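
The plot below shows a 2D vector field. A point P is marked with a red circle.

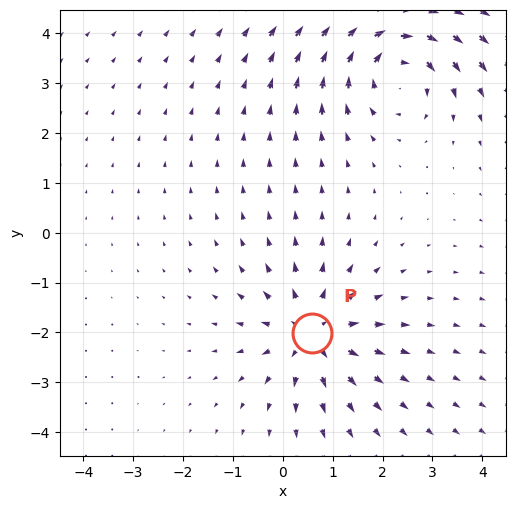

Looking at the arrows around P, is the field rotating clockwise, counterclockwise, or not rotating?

not rotating

Near P at (0.6, -2.0) the arrows show no circulation. The curl there is ≈0.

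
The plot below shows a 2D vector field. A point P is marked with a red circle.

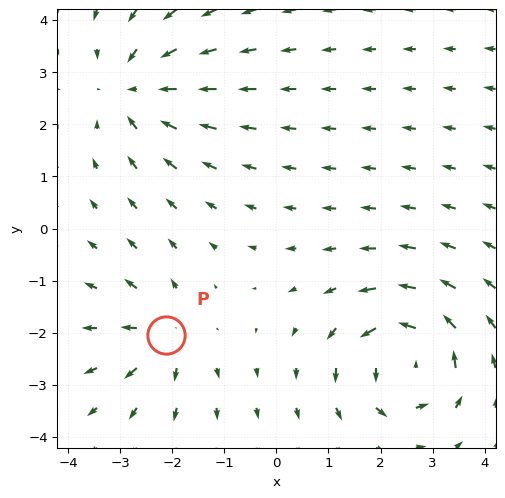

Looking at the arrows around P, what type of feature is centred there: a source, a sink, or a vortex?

At P (-2.1, -2.0) the arrows spread outward. Divergence about +4, curl ≈0 — positive divergence with near-zero curl is a source.

source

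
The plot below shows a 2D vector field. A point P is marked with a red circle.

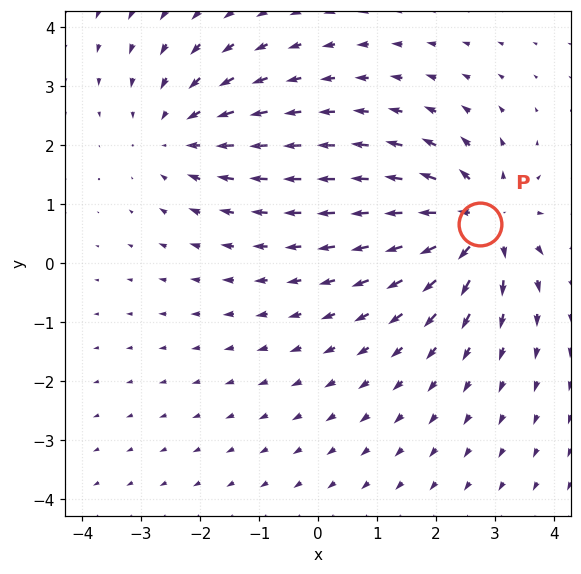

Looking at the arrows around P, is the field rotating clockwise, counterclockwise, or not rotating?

not rotating

Near P at (2.7, 0.7) the arrows show no circulation. The curl there is ≈0.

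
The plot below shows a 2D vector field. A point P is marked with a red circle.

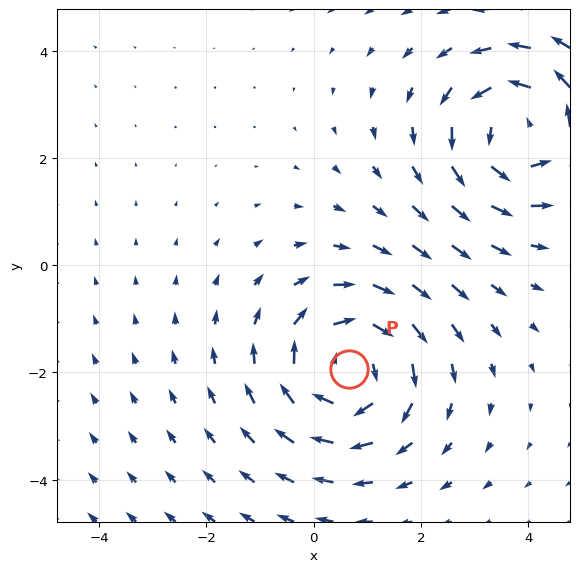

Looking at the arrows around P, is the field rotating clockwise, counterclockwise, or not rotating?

Near P at (0.7, -1.9) the arrows circulate clockwise. The curl (z-component) there is about -4; negative curl means clockwise rotation.

clockwise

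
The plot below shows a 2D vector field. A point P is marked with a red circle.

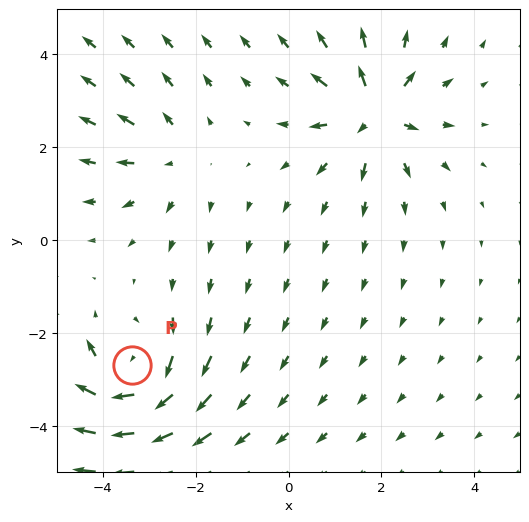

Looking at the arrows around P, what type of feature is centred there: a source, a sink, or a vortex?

At P (-3.4, -2.7) the arrows circulate clockwise. Divergence ≈0, curl about -5 — near-zero divergence with nonzero curl is a vortex.

vortex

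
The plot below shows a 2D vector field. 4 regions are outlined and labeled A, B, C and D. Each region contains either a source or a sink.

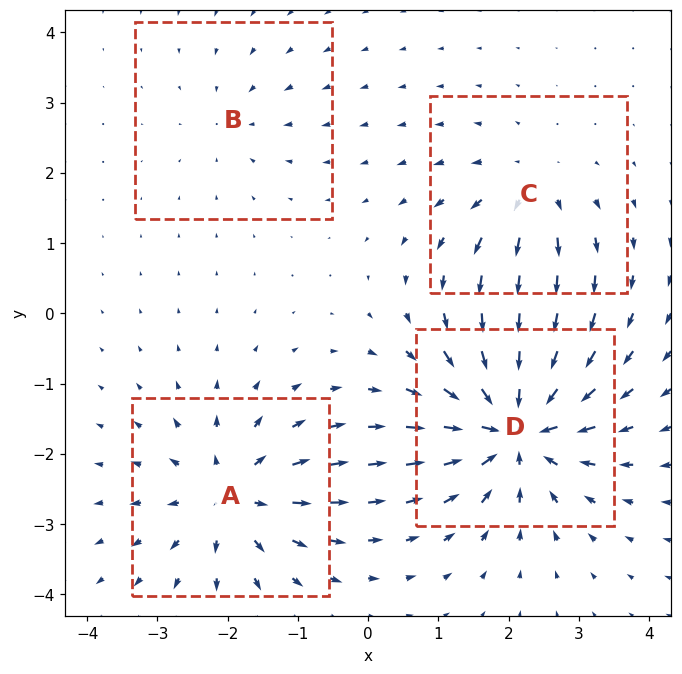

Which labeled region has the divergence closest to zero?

B

Divergence at each region's feature centre — A: about +6, B: about -2, C: about +4, D: about -8. Region B is closest to zero.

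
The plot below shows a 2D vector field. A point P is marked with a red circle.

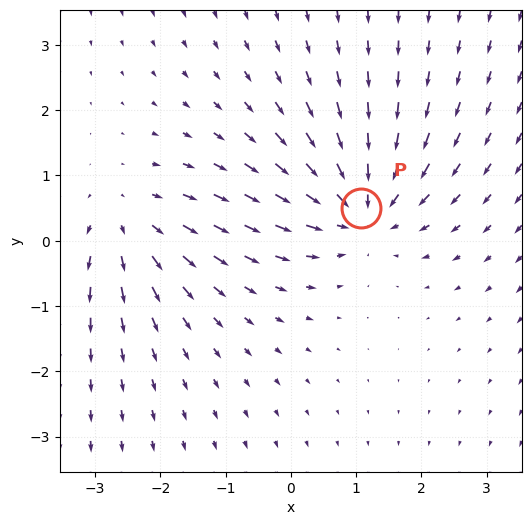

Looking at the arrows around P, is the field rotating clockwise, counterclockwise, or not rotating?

Near P at (1.1, 0.5) the arrows show no circulation. The curl there is ≈0.

not rotating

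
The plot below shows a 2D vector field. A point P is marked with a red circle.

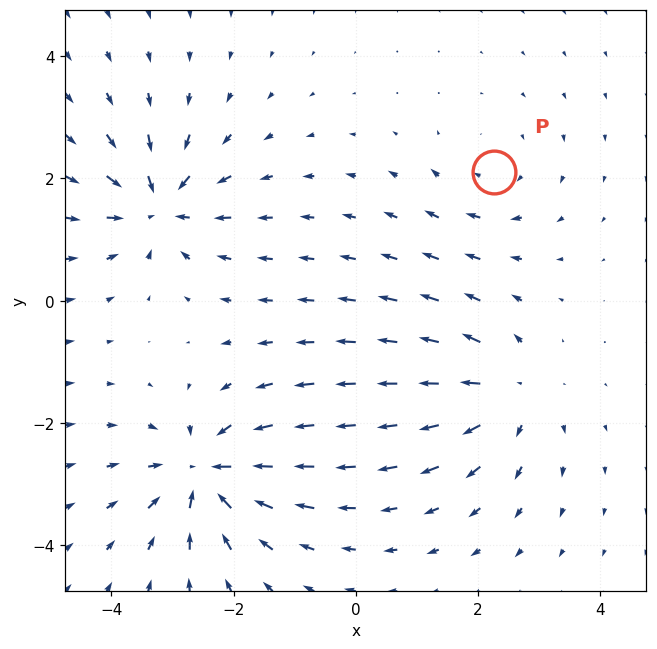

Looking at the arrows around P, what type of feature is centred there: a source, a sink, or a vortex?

vortex

At P (2.3, 2.1) the arrows circulate clockwise. Divergence ≈0, curl about -2 — near-zero divergence with nonzero curl is a vortex.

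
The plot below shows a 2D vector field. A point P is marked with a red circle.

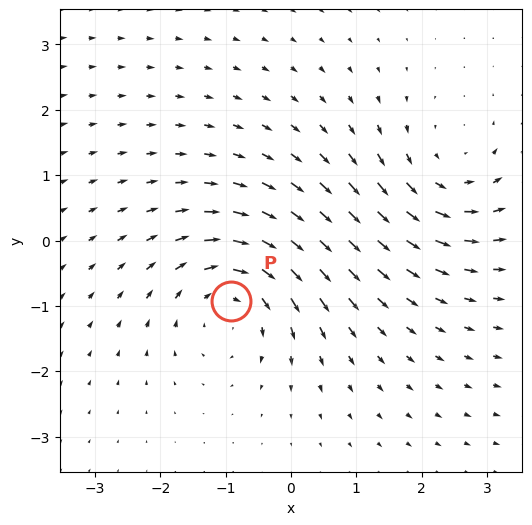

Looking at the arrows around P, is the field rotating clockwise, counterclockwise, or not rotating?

Near P at (-0.9, -0.9) the arrows circulate clockwise. The curl (z-component) there is about -4; negative curl means clockwise rotation.

clockwise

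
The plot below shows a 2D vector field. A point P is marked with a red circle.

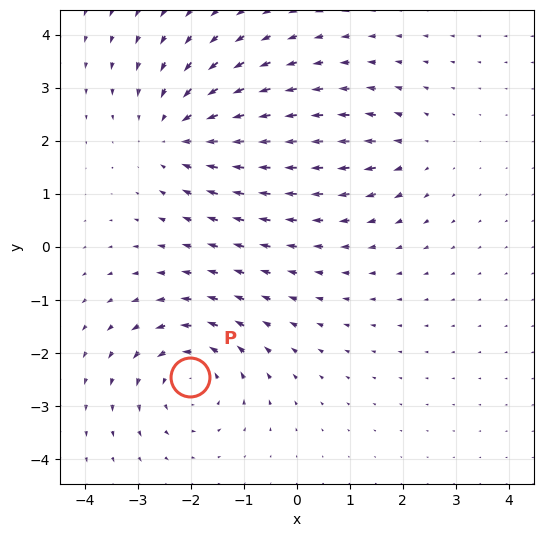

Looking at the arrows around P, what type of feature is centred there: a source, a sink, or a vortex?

vortex

At P (-2.0, -2.5) the arrows circulate counterclockwise. Divergence ≈0, curl about +5 — near-zero divergence with nonzero curl is a vortex.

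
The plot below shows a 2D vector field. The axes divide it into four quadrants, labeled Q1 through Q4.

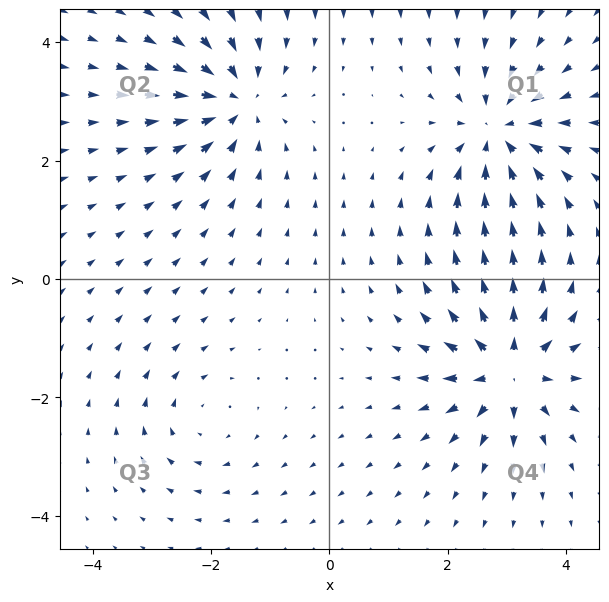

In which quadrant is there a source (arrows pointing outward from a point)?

Q4

The source sits at approximately (3.0, -1.5), which lies in quadrant Q4. The divergence there is about +7, positive as expected for a source.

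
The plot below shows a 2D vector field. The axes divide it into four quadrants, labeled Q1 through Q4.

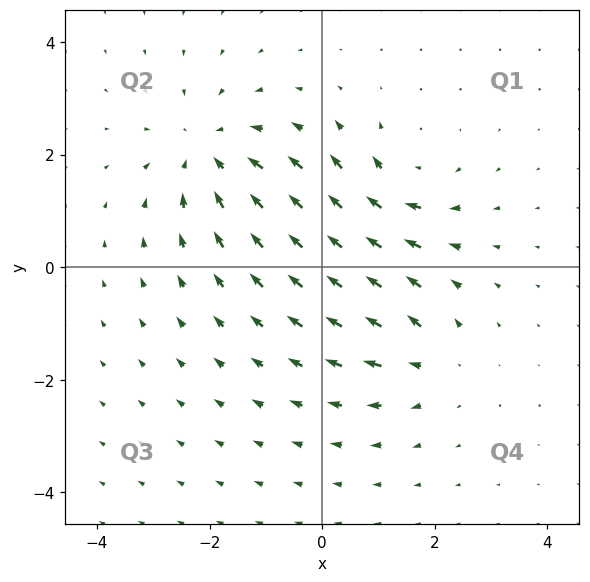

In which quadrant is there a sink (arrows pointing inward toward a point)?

The sink sits at approximately (-2.0, 2.0), which lies in quadrant Q2. The divergence there is about -4, negative as expected for a sink.

Q2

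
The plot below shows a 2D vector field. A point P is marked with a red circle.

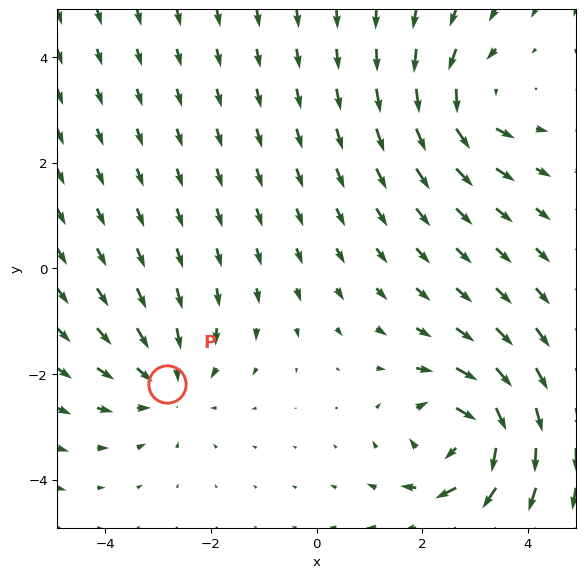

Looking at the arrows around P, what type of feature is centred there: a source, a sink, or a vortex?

sink

At P (-2.8, -2.2) the arrows converge inward. Divergence about -3, curl ≈0 — negative divergence with near-zero curl is a sink.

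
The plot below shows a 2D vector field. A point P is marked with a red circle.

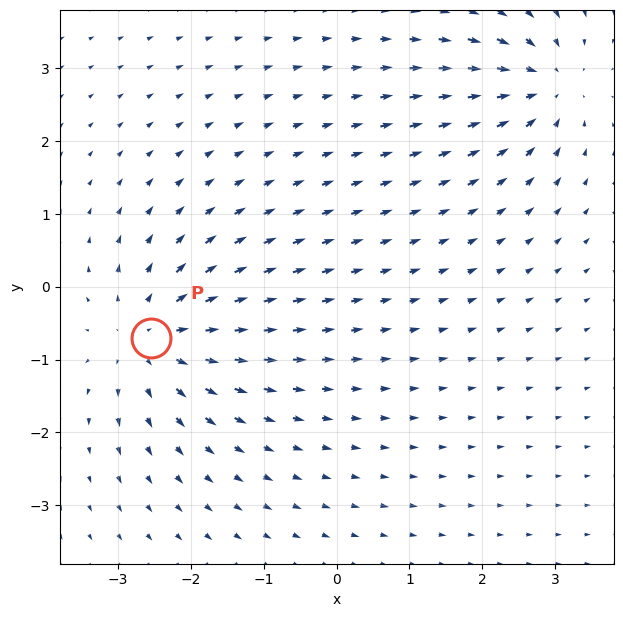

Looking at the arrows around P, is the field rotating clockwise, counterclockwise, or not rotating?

not rotating

Near P at (-2.5, -0.7) the arrows show no circulation. The curl there is ≈0.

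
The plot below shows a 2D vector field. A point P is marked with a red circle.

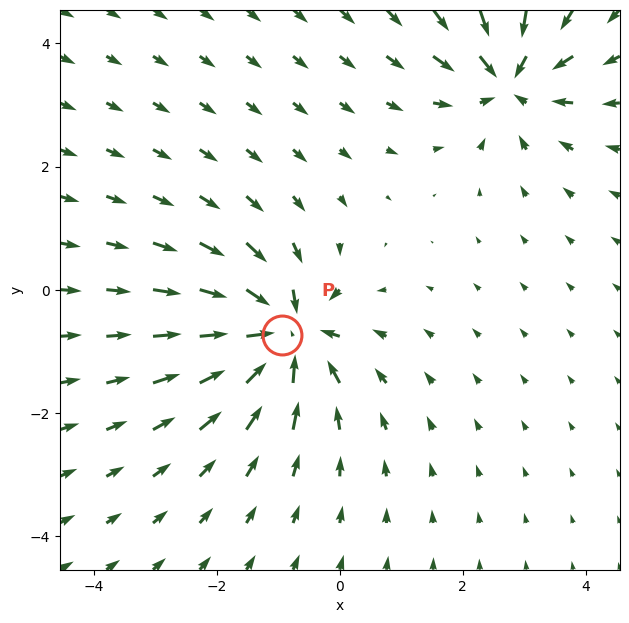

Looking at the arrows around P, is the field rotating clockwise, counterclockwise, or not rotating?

not rotating

Near P at (-0.9, -0.7) the arrows show no circulation. The curl there is ≈0.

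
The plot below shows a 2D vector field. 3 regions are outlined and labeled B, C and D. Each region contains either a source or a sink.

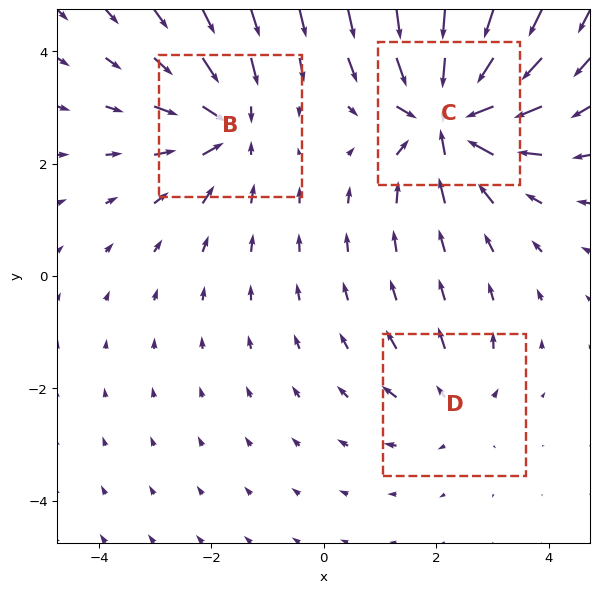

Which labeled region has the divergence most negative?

C

Divergence at each region's feature centre — B: about -4, C: about -6, D: about +2. Region C is most negative.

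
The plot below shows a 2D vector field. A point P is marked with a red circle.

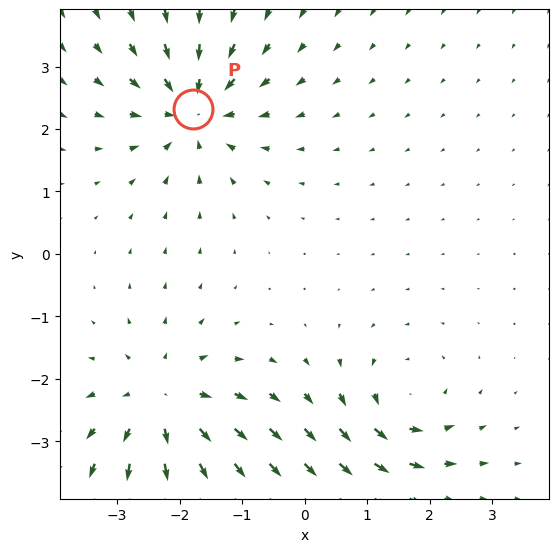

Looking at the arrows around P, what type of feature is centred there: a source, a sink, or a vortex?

sink

At P (-1.8, 2.3) the arrows converge inward. Divergence about -5, curl ≈0 — negative divergence with near-zero curl is a sink.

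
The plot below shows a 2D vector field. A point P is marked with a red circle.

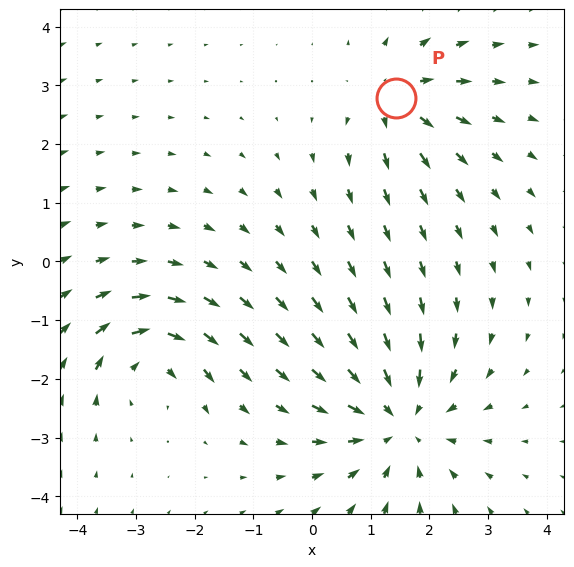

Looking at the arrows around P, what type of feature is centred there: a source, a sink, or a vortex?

At P (1.4, 2.8) the arrows spread outward. Divergence about +3, curl ≈0 — positive divergence with near-zero curl is a source.

source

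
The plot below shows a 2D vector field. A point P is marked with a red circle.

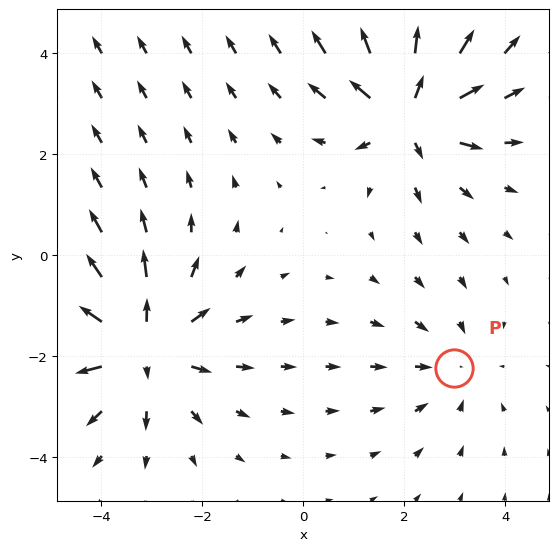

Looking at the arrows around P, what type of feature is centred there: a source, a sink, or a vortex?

At P (3.0, -2.2) the arrows converge inward. Divergence about -2, curl ≈0 — negative divergence with near-zero curl is a sink.

sink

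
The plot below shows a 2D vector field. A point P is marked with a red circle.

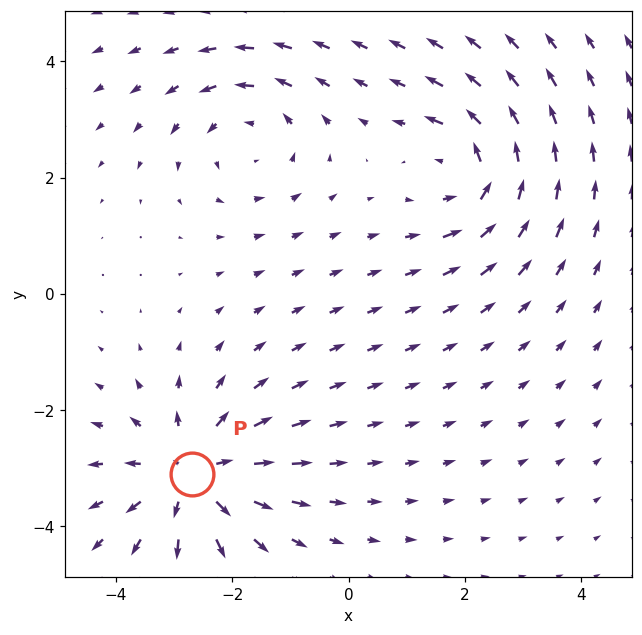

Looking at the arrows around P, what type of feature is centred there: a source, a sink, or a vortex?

At P (-2.7, -3.1) the arrows spread outward. Divergence about +5, curl ≈0 — positive divergence with near-zero curl is a source.

source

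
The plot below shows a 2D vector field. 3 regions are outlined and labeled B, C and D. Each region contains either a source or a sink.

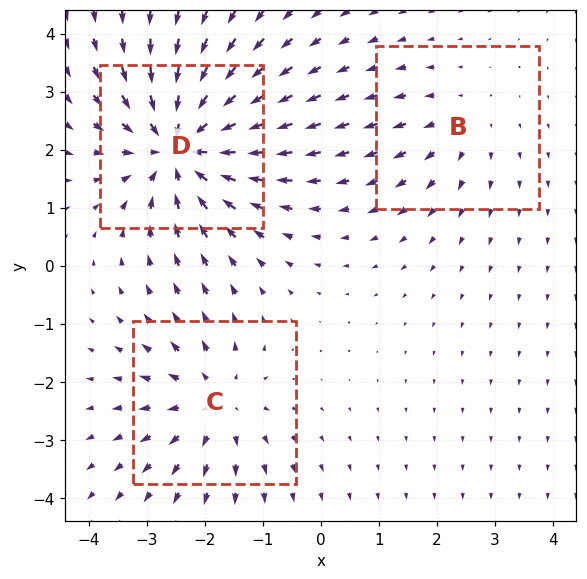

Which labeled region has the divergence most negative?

D

Divergence at each region's feature centre — B: about +2, C: about +3, D: about -5. Region D is most negative.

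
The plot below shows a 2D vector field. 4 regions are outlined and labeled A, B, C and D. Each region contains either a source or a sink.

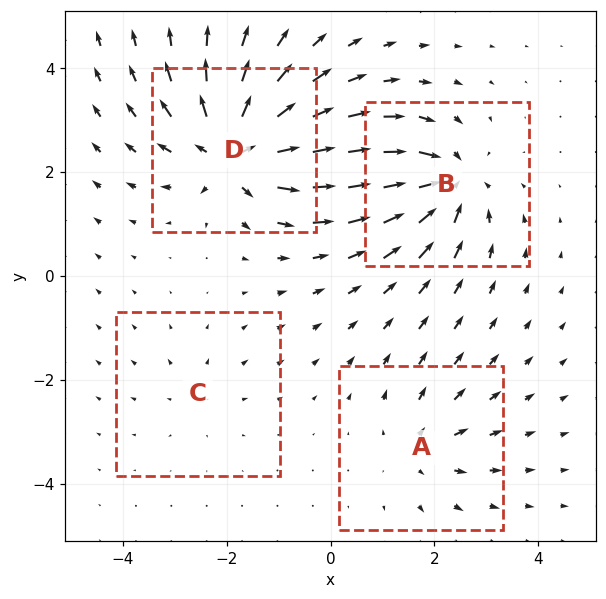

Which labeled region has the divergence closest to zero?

Divergence at each region's feature centre — A: about +4, B: about -6, C: about +2, D: about +8. Region C is closest to zero.

C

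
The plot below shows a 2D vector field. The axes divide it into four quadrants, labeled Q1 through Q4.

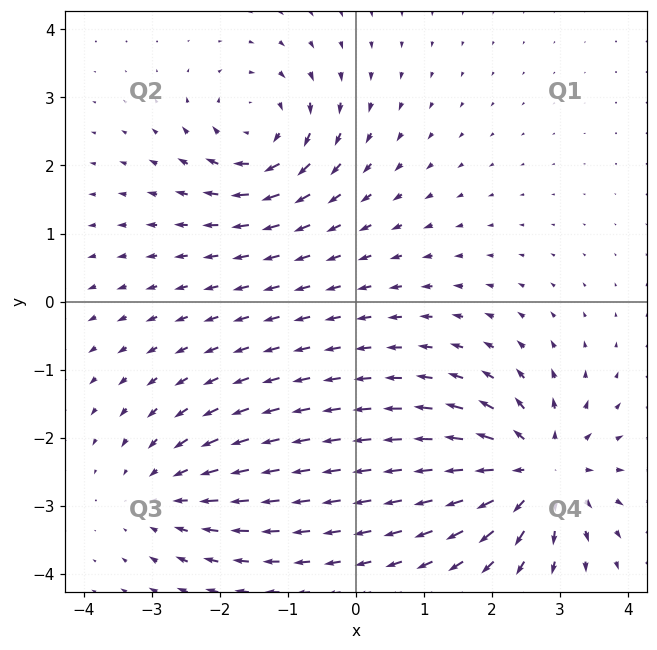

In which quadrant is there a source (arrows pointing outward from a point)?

Q4

The source sits at approximately (2.7, -2.5), which lies in quadrant Q4. The divergence there is about +5, positive as expected for a source.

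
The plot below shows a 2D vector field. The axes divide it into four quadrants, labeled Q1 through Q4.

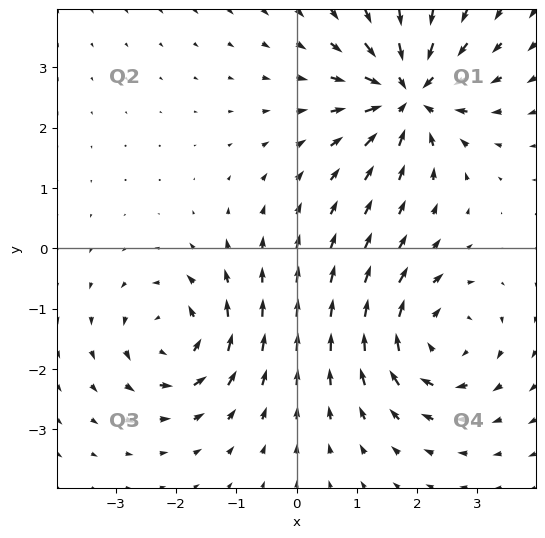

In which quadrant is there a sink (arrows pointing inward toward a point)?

Q1

The sink sits at approximately (1.9, 2.5), which lies in quadrant Q1. The divergence there is about -5, negative as expected for a sink.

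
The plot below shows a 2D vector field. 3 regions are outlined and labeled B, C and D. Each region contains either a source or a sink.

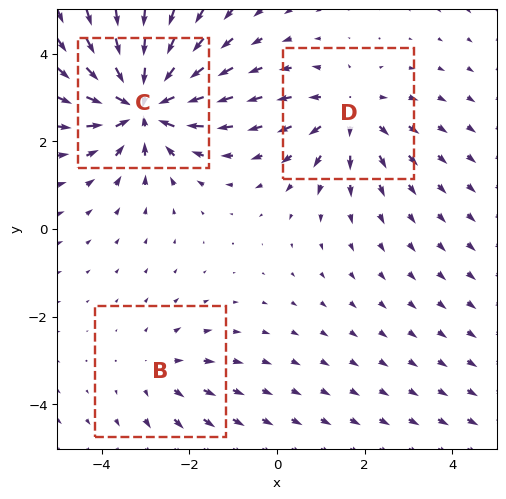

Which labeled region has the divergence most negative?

Divergence at each region's feature centre — B: about +2, C: about -5, D: about +3. Region C is most negative.

C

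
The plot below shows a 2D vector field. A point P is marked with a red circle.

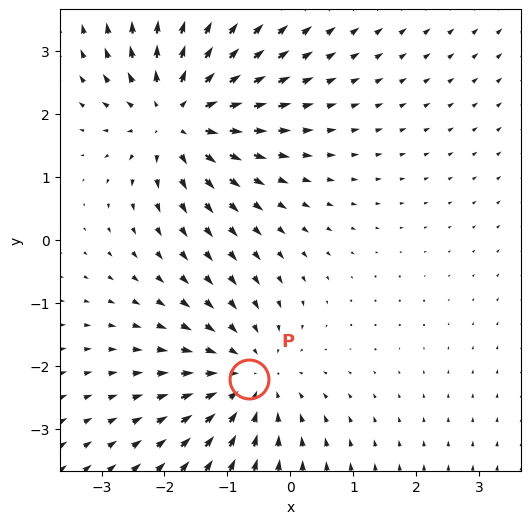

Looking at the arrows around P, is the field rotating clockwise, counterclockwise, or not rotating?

Near P at (-0.7, -2.2) the arrows show no circulation. The curl there is ≈0.

not rotating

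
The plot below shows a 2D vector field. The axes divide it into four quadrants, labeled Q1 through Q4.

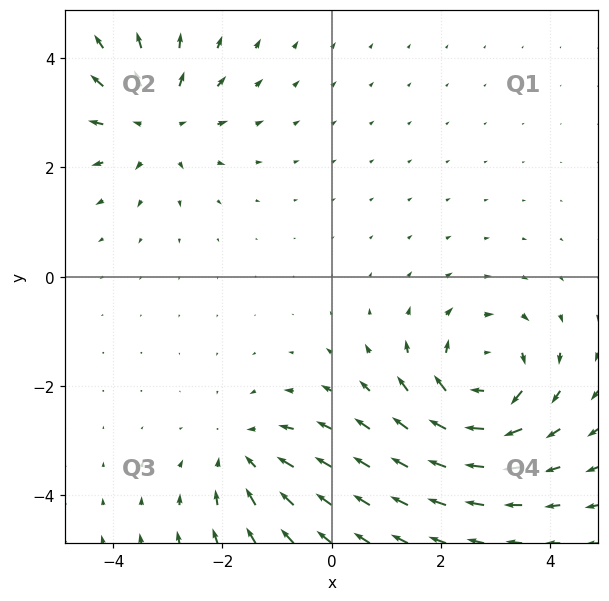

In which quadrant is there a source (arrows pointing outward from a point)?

Q2

The source sits at approximately (-3.2, 2.9), which lies in quadrant Q2. The divergence there is about +4, positive as expected for a source.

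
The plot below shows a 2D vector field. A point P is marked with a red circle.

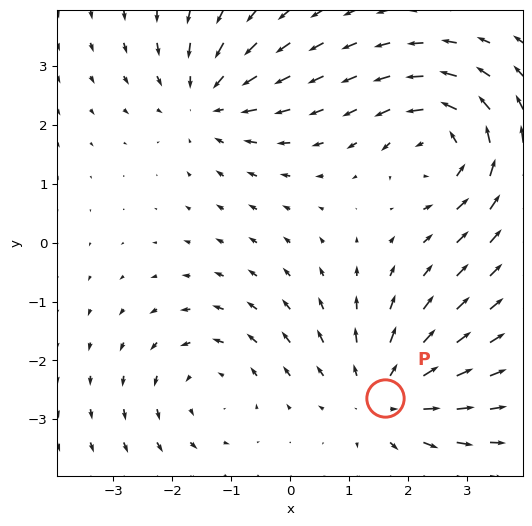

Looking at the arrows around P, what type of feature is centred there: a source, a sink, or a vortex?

At P (1.6, -2.6) the arrows spread outward. Divergence about +3, curl ≈0 — positive divergence with near-zero curl is a source.

source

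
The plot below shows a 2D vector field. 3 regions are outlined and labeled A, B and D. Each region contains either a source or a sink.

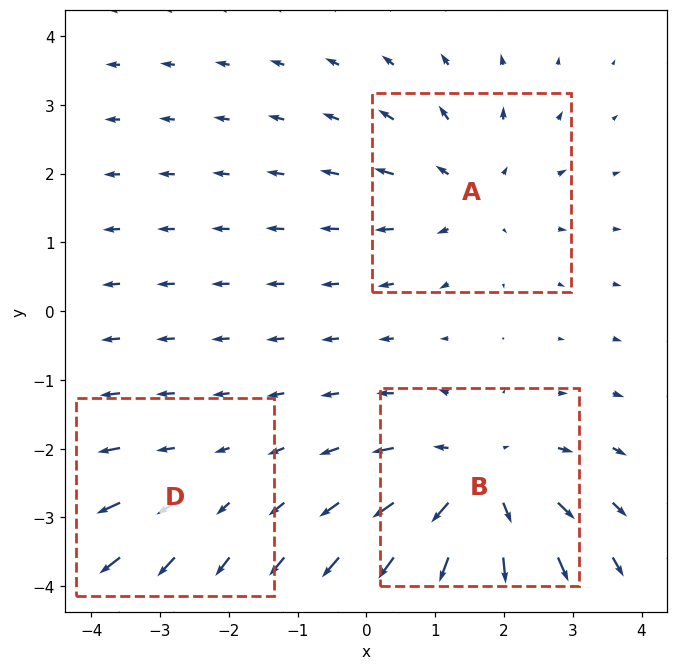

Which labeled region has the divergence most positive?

Divergence at each region's feature centre — A: about +3, B: about +5, D: about +2. Region B is most positive.

B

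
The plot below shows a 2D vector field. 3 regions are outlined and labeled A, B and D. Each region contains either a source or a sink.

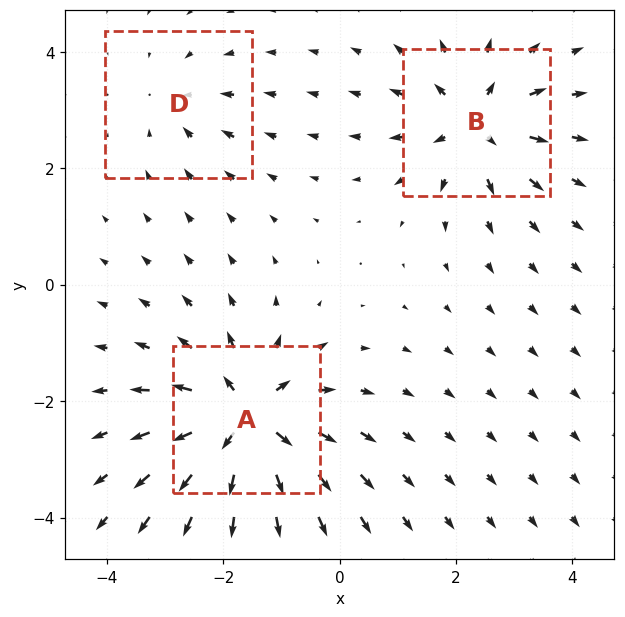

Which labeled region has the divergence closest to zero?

Divergence at each region's feature centre — A: about +6, B: about +4, D: about -2. Region D is closest to zero.

D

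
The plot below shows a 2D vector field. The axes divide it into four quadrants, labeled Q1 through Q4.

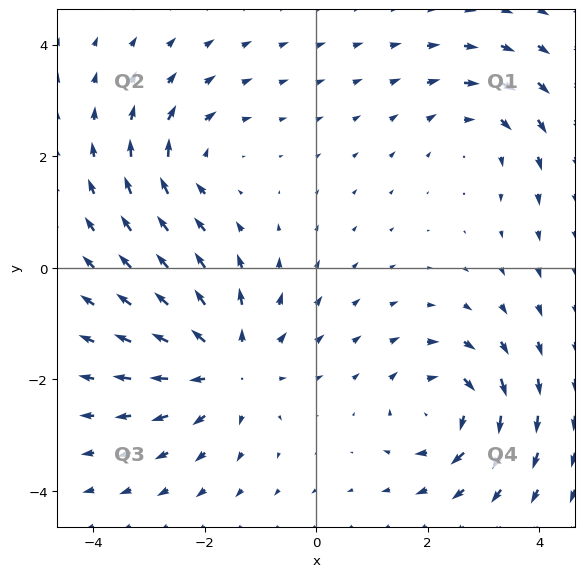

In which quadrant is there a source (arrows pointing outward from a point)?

The source sits at approximately (-1.6, -1.7), which lies in quadrant Q3. The divergence there is about +4, positive as expected for a source.

Q3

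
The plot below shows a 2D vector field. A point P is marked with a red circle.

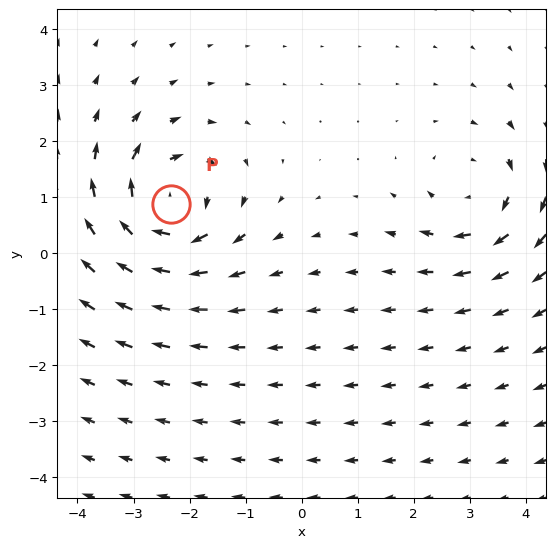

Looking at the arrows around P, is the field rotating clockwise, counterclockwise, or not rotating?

clockwise

Near P at (-2.3, 0.9) the arrows circulate clockwise. The curl (z-component) there is about -7; negative curl means clockwise rotation.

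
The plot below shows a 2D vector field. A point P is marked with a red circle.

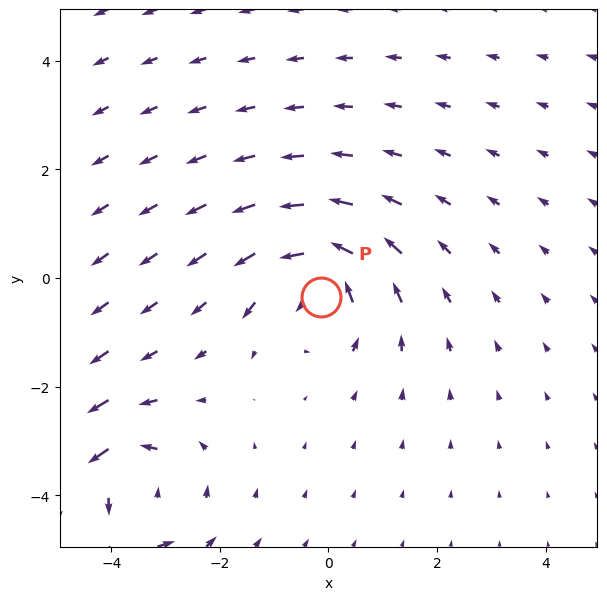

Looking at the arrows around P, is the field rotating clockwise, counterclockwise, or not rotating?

Near P at (-0.1, -0.3) the arrows circulate counterclockwise. The curl (z-component) there is about +4; positive curl means counterclockwise rotation.

counterclockwise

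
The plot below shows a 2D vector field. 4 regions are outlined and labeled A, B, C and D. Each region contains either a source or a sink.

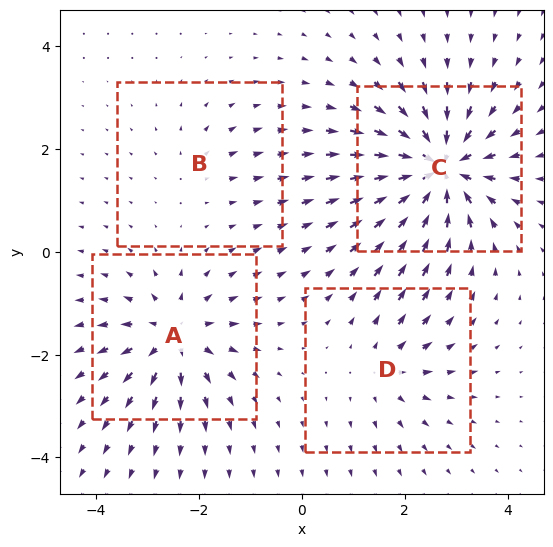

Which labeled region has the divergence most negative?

C

Divergence at each region's feature centre — A: about +6, B: about +2, C: about -9, D: about +4. Region C is most negative.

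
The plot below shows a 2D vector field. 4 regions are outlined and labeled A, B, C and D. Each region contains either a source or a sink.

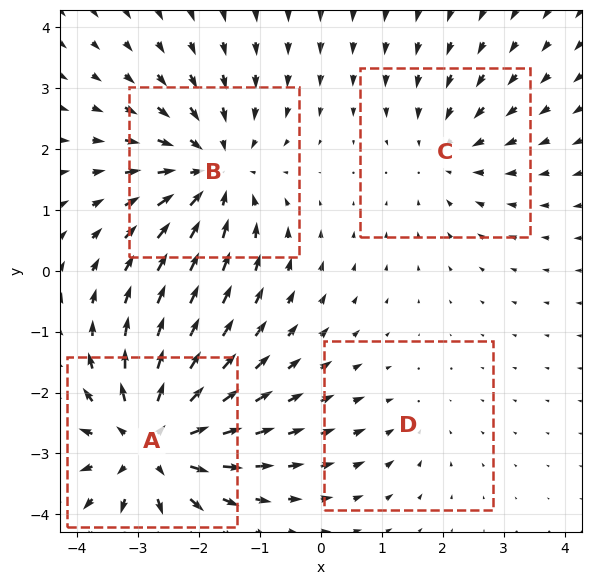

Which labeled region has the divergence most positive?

Divergence at each region's feature centre — A: about +6, B: about -5, C: about -3, D: about -2. Region A is most positive.

A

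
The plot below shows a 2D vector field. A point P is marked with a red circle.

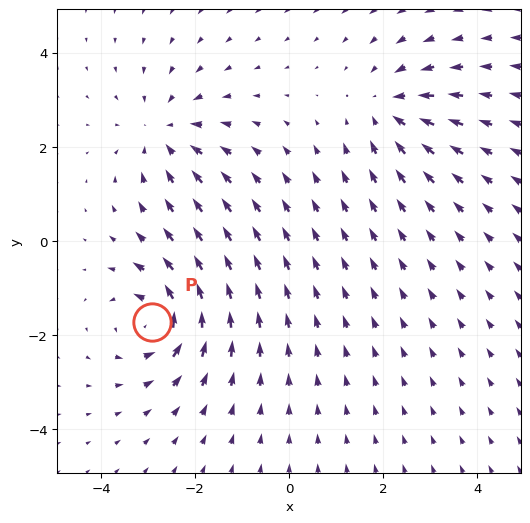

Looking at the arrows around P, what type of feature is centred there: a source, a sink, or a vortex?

At P (-2.9, -1.7) the arrows circulate counterclockwise. Divergence ≈0, curl about +6 — near-zero divergence with nonzero curl is a vortex.

vortex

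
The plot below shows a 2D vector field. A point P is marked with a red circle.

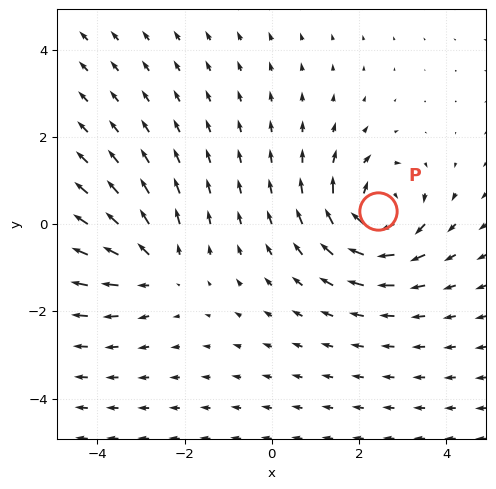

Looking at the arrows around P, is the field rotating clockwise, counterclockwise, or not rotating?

Near P at (2.4, 0.3) the arrows circulate clockwise. The curl (z-component) there is about -5; negative curl means clockwise rotation.

clockwise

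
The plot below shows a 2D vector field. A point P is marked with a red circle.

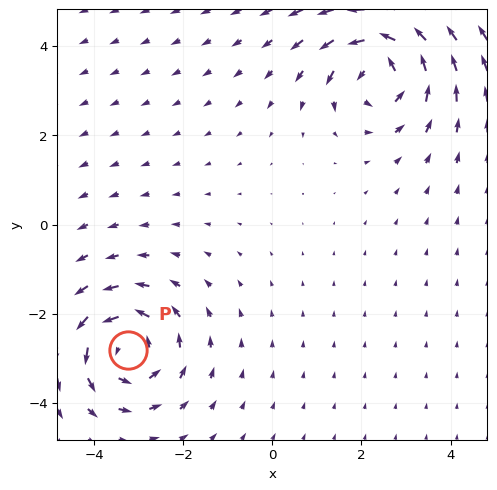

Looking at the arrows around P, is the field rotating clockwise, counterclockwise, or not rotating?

Near P at (-3.2, -2.8) the arrows circulate counterclockwise. The curl (z-component) there is about +3; positive curl means counterclockwise rotation.

counterclockwise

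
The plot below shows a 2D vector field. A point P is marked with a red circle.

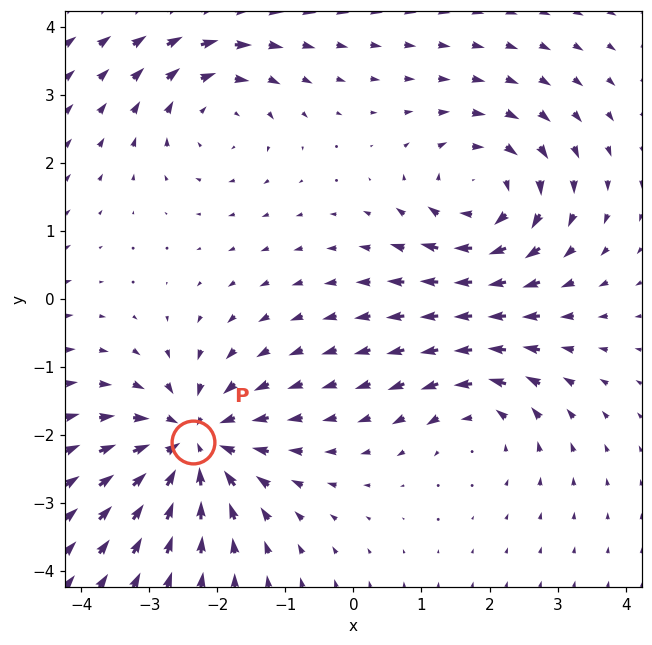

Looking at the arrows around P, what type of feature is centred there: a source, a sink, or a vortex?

At P (-2.4, -2.1) the arrows converge inward. Divergence about -6, curl ≈0 — negative divergence with near-zero curl is a sink.

sink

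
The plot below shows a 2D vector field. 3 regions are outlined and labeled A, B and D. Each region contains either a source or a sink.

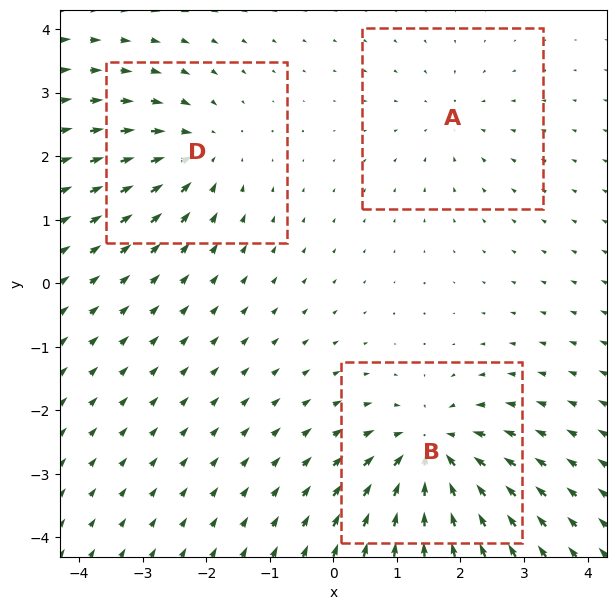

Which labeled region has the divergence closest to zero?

Divergence at each region's feature centre — A: about -2, B: about -6, D: about -4. Region A is closest to zero.

A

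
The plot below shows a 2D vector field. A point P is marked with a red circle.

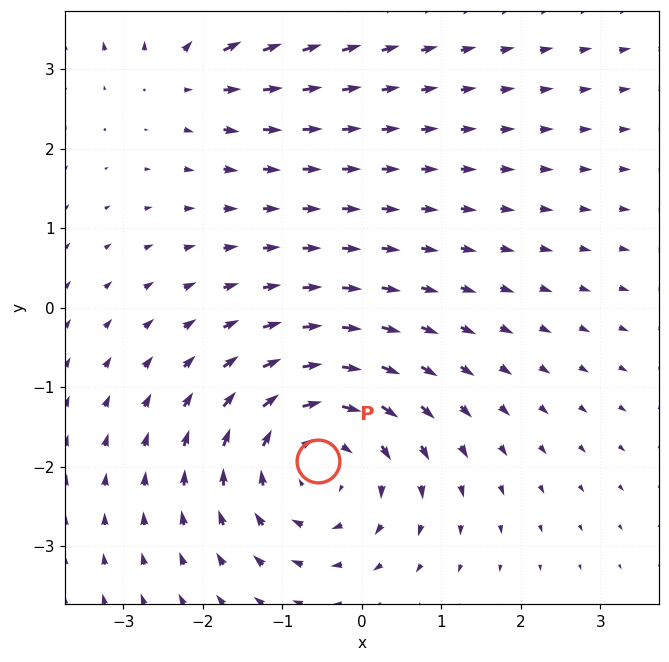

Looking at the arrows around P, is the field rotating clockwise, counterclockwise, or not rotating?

Near P at (-0.6, -1.9) the arrows circulate clockwise. The curl (z-component) there is about -4; negative curl means clockwise rotation.

clockwise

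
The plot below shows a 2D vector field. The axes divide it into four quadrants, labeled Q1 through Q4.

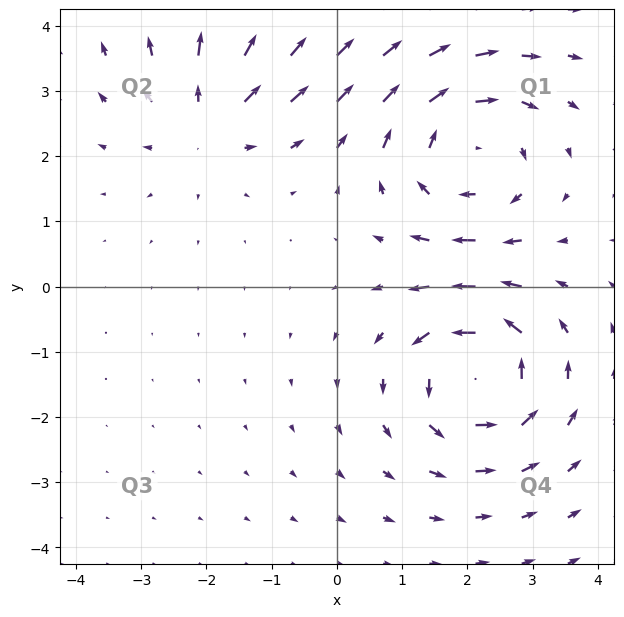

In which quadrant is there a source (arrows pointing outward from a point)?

The source sits at approximately (-2.0, 2.6), which lies in quadrant Q2. The divergence there is about +3, positive as expected for a source.

Q2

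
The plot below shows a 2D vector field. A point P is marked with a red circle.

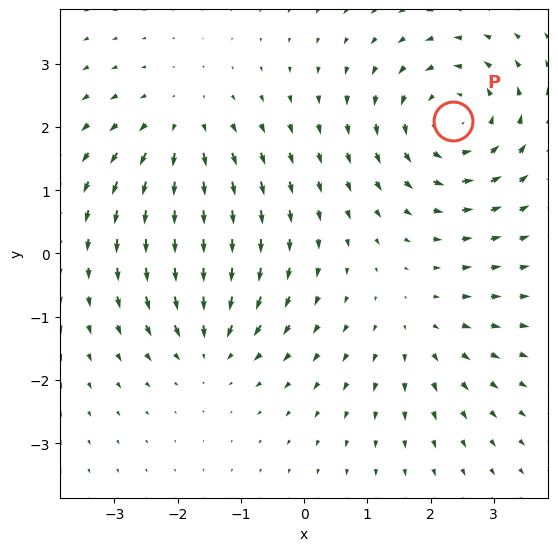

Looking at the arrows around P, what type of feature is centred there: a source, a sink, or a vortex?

At P (2.4, 2.1) the arrows circulate counterclockwise. Divergence ≈0, curl about +4 — near-zero divergence with nonzero curl is a vortex.

vortex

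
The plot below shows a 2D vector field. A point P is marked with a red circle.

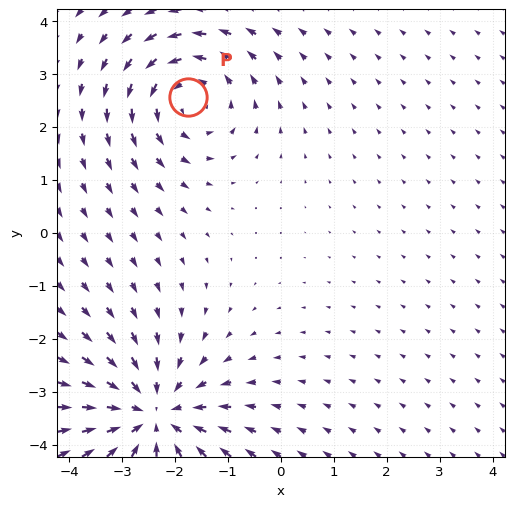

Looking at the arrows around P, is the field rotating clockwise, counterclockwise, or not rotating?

counterclockwise

Near P at (-1.7, 2.6) the arrows circulate counterclockwise. The curl (z-component) there is about +3; positive curl means counterclockwise rotation.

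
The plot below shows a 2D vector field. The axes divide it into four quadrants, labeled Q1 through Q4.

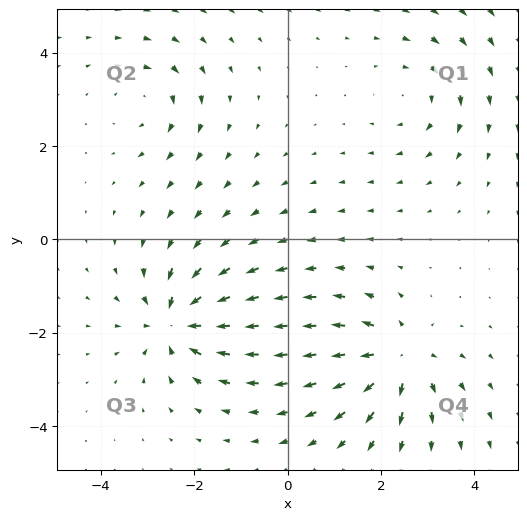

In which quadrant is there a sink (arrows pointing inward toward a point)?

The sink sits at approximately (-2.4, -1.8), which lies in quadrant Q3. The divergence there is about -6, negative as expected for a sink.

Q3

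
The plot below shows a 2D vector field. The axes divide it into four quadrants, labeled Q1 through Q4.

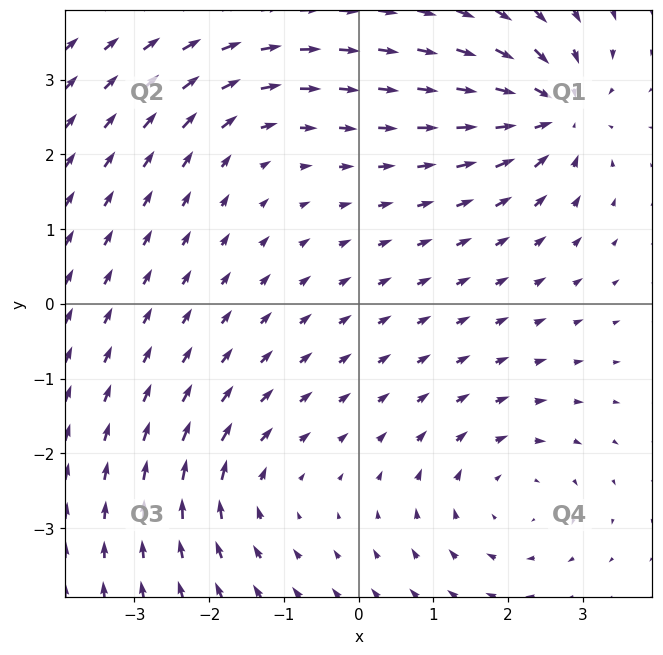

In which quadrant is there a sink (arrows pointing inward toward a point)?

The sink sits at approximately (2.6, 2.6), which lies in quadrant Q1. The divergence there is about -7, negative as expected for a sink.

Q1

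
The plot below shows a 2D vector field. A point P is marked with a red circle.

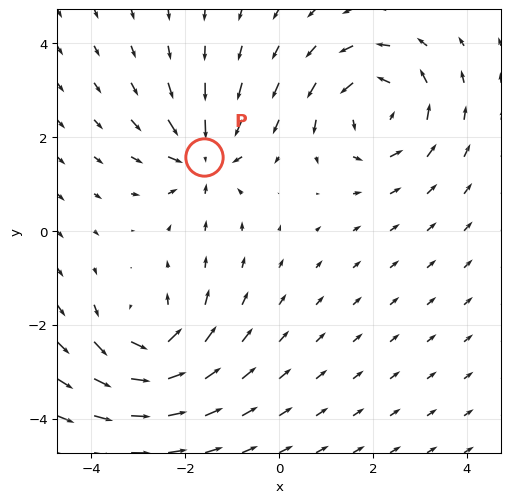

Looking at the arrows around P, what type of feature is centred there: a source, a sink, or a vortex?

sink

At P (-1.6, 1.6) the arrows converge inward. Divergence about -4, curl ≈0 — negative divergence with near-zero curl is a sink.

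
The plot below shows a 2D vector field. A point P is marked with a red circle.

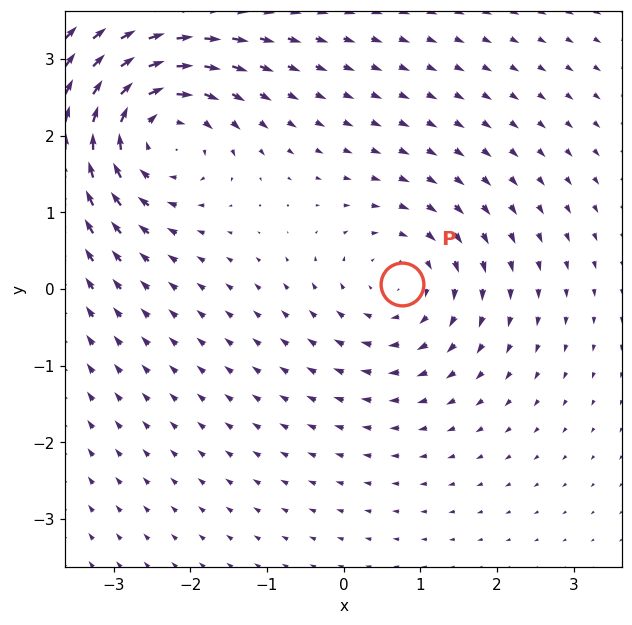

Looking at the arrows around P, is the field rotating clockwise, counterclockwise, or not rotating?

Near P at (0.8, 0.1) the arrows circulate clockwise. The curl (z-component) there is about -3; negative curl means clockwise rotation.

clockwise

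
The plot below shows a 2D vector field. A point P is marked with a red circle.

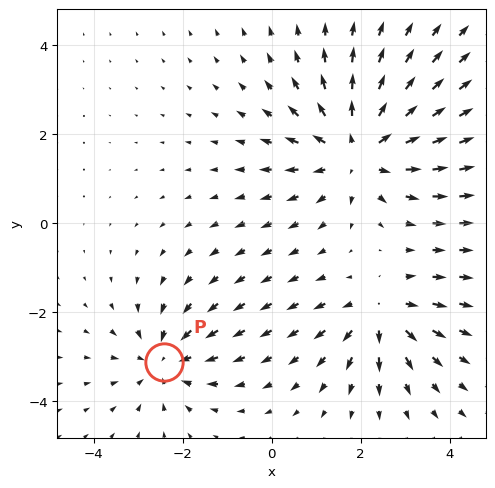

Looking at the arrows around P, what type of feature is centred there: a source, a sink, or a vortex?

sink

At P (-2.4, -3.1) the arrows converge inward. Divergence about -3, curl ≈0 — negative divergence with near-zero curl is a sink.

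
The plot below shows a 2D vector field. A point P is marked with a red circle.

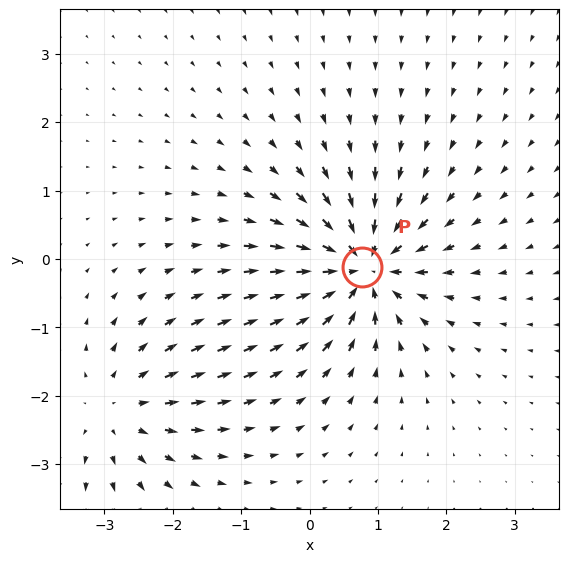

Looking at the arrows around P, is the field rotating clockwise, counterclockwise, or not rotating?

Near P at (0.8, -0.1) the arrows show no circulation. The curl there is ≈0.

not rotating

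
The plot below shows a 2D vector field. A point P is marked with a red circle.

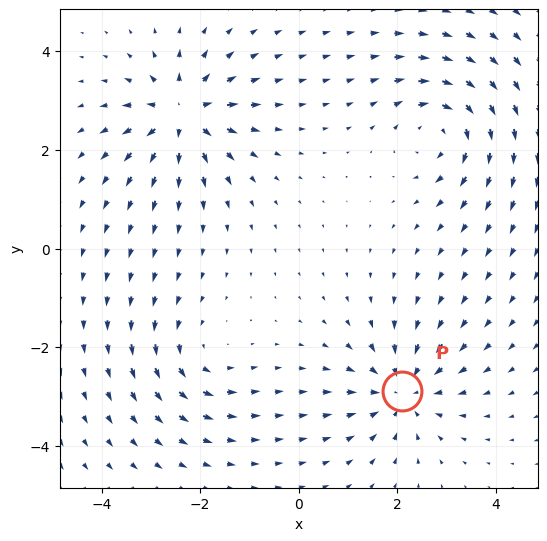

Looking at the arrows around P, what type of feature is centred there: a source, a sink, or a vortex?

At P (2.1, -2.9) the arrows converge inward. Divergence about -5, curl ≈0 — negative divergence with near-zero curl is a sink.

sink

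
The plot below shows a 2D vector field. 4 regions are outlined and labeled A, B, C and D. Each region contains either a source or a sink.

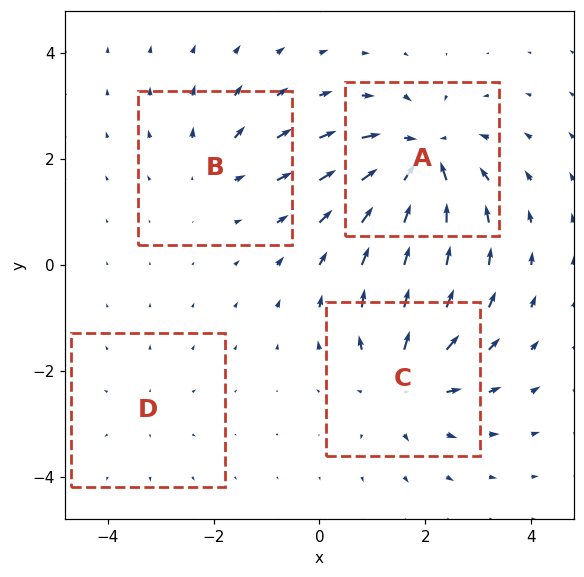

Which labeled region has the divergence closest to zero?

Divergence at each region's feature centre — A: about -7, B: about +3, C: about +5, D: about +2. Region D is closest to zero.

D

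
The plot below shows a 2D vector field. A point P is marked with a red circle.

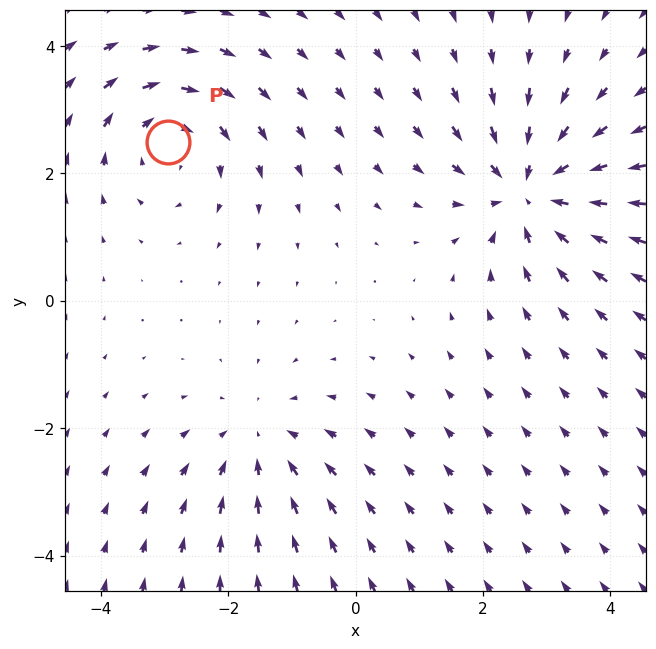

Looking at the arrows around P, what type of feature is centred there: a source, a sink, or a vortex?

At P (-3.0, 2.5) the arrows circulate clockwise. Divergence ≈0, curl about -4 — near-zero divergence with nonzero curl is a vortex.

vortex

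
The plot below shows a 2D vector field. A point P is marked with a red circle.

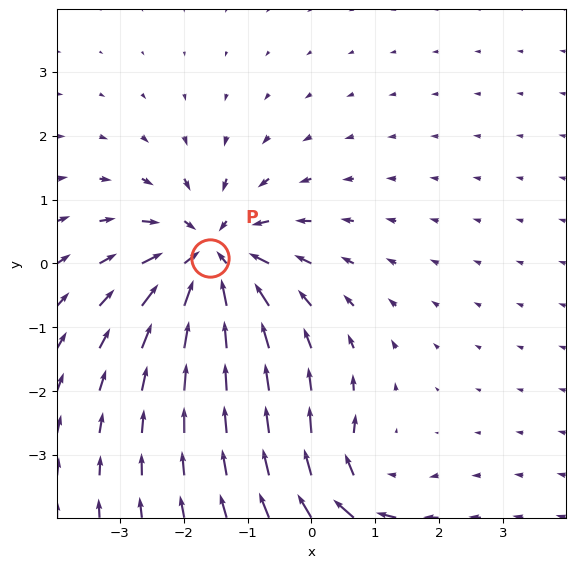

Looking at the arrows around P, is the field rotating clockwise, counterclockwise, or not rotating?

not rotating

Near P at (-1.6, 0.1) the arrows show no circulation. The curl there is ≈0.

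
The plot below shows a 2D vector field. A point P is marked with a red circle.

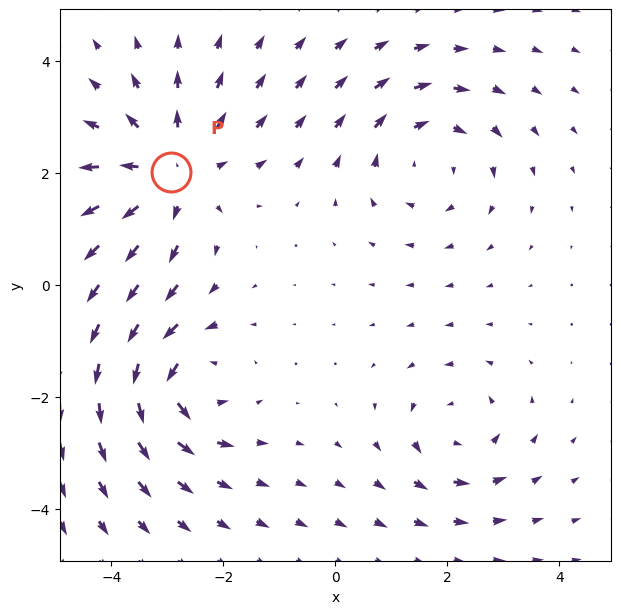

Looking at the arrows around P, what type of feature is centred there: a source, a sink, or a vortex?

At P (-2.9, 2.0) the arrows spread outward. Divergence about +4, curl ≈0 — positive divergence with near-zero curl is a source.

source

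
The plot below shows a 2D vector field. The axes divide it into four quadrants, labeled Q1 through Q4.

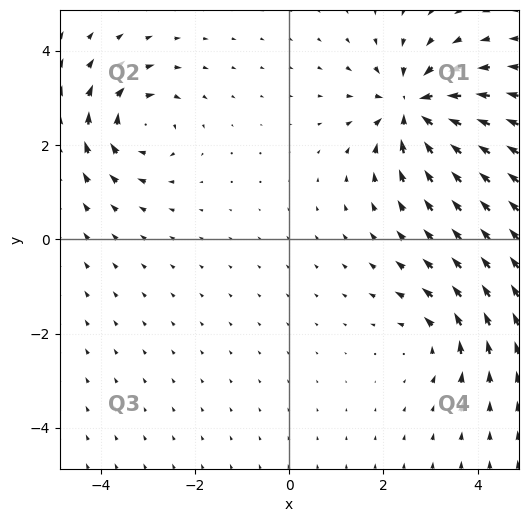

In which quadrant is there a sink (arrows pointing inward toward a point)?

Q1

The sink sits at approximately (2.6, 2.8), which lies in quadrant Q1. The divergence there is about -6, negative as expected for a sink.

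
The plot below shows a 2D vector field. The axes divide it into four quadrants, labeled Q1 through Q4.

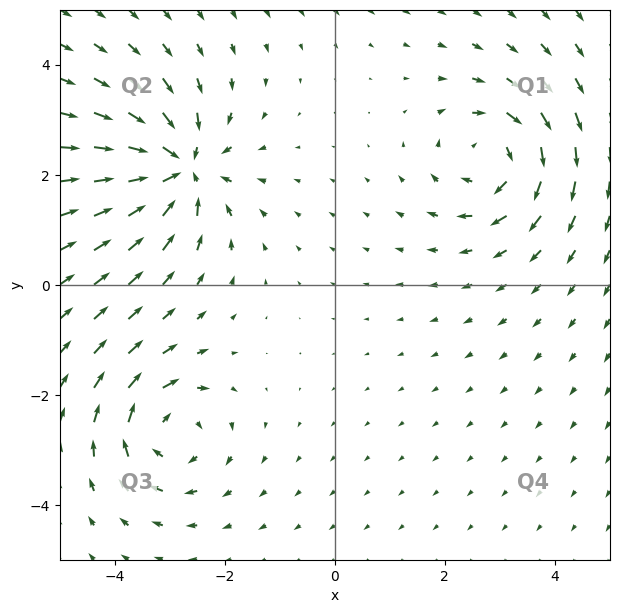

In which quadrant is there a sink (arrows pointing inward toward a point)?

The sink sits at approximately (-2.8, 2.1), which lies in quadrant Q2. The divergence there is about -6, negative as expected for a sink.

Q2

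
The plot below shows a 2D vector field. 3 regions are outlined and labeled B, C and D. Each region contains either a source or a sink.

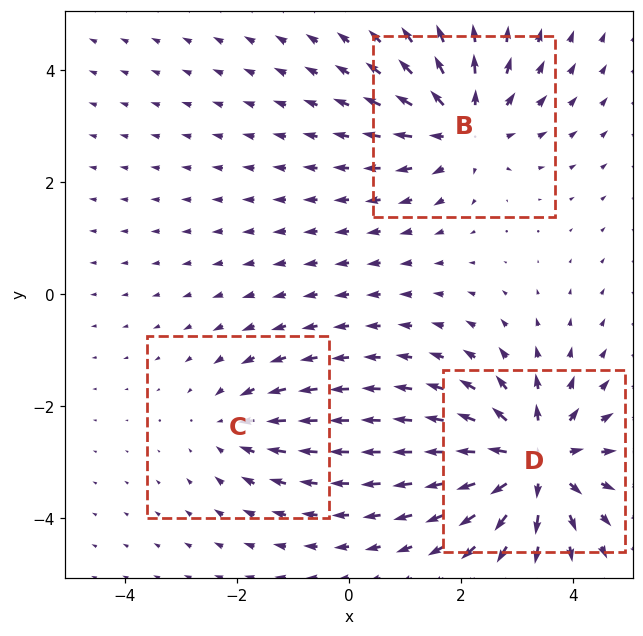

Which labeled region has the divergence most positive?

Divergence at each region's feature centre — B: about +4, C: about -2, D: about +5. Region D is most positive.

D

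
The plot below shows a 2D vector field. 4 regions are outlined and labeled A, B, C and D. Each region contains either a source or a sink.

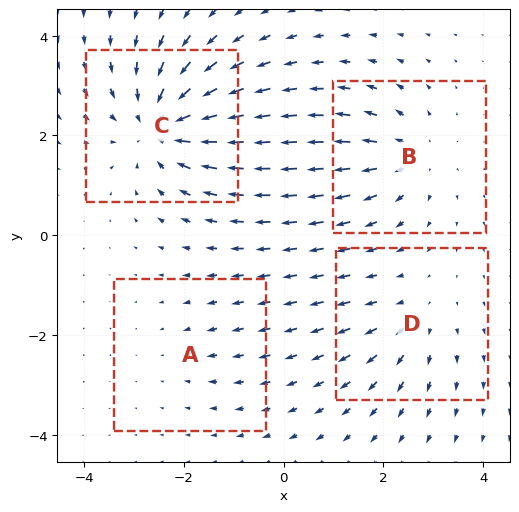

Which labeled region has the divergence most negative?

C

Divergence at each region's feature centre — A: about -2, B: about +4, C: about -6, D: about +3. Region C is most negative.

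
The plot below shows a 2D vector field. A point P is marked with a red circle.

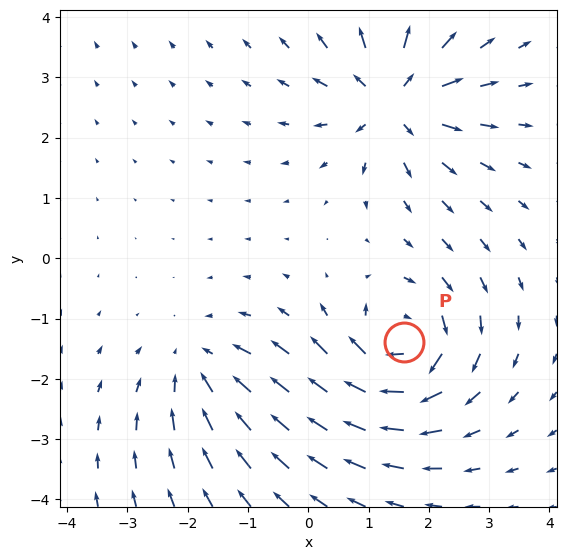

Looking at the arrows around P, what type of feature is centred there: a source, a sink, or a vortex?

vortex

At P (1.6, -1.4) the arrows circulate clockwise. Divergence ≈0, curl about -5 — near-zero divergence with nonzero curl is a vortex.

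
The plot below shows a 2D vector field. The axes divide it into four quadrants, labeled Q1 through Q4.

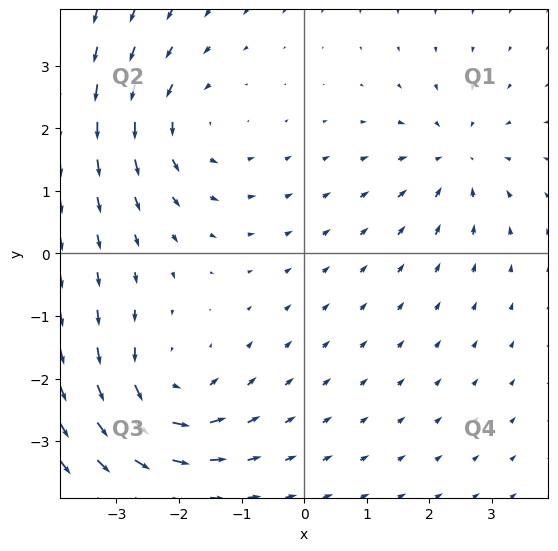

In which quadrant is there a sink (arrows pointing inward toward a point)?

Q1

The sink sits at approximately (2.4, 1.5), which lies in quadrant Q1. The divergence there is about -3, negative as expected for a sink.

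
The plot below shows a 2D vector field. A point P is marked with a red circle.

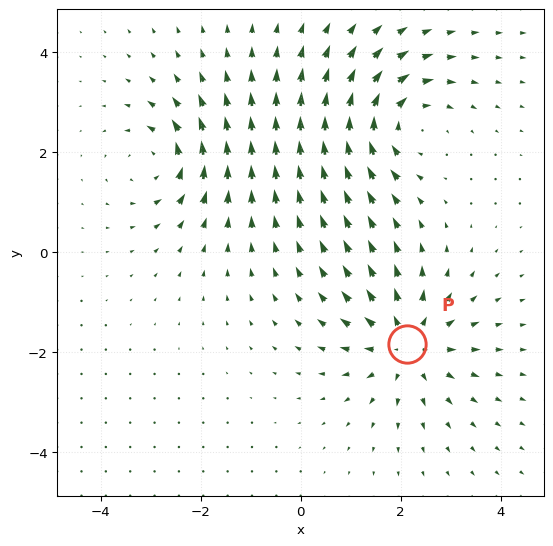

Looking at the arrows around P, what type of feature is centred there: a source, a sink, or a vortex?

source

At P (2.1, -1.8) the arrows spread outward. Divergence about +4, curl ≈0 — positive divergence with near-zero curl is a source.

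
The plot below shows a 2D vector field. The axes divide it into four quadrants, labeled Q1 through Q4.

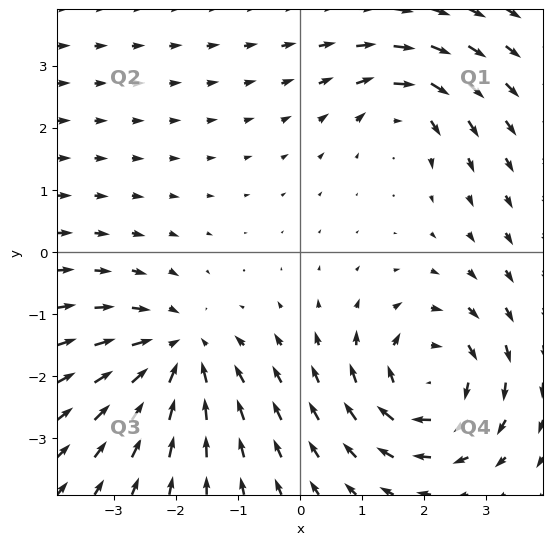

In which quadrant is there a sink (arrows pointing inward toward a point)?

The sink sits at approximately (-2.0, -1.6), which lies in quadrant Q3. The divergence there is about -4, negative as expected for a sink.

Q3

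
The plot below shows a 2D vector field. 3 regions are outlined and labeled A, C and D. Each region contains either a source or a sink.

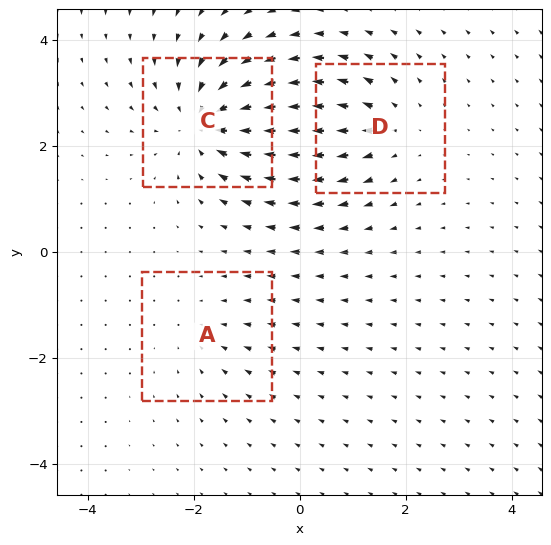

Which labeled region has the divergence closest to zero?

A

Divergence at each region's feature centre — A: about -2, C: about -5, D: about +3. Region A is closest to zero.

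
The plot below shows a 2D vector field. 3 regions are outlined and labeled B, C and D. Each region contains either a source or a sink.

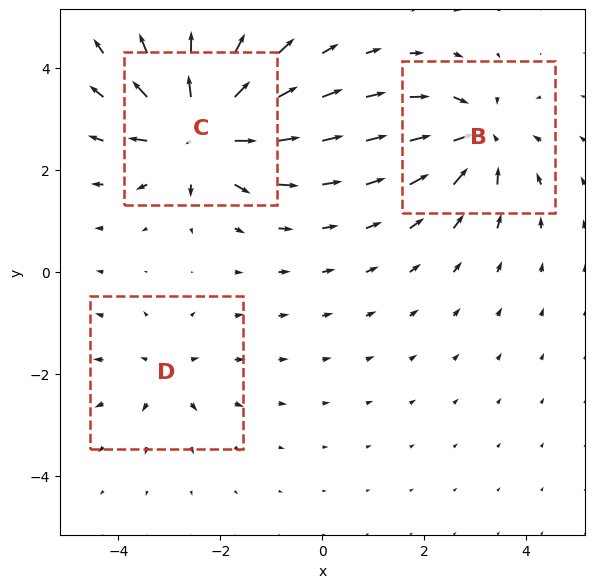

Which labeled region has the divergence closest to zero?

Divergence at each region's feature centre — B: about -4, C: about +6, D: about +3. Region D is closest to zero.

D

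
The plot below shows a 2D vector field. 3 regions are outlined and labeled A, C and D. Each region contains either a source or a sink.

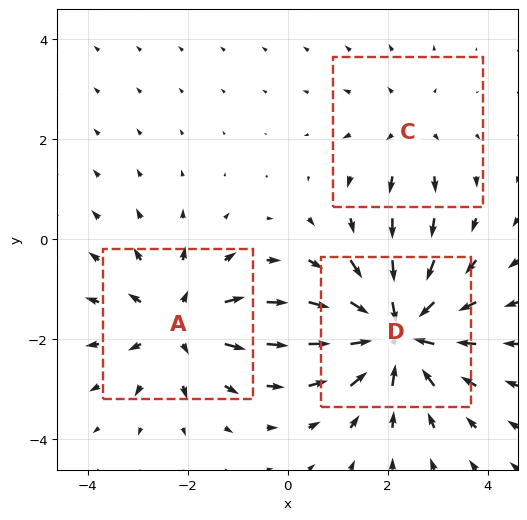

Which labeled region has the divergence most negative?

Divergence at each region's feature centre — A: about +3, C: about +2, D: about -4. Region D is most negative.

D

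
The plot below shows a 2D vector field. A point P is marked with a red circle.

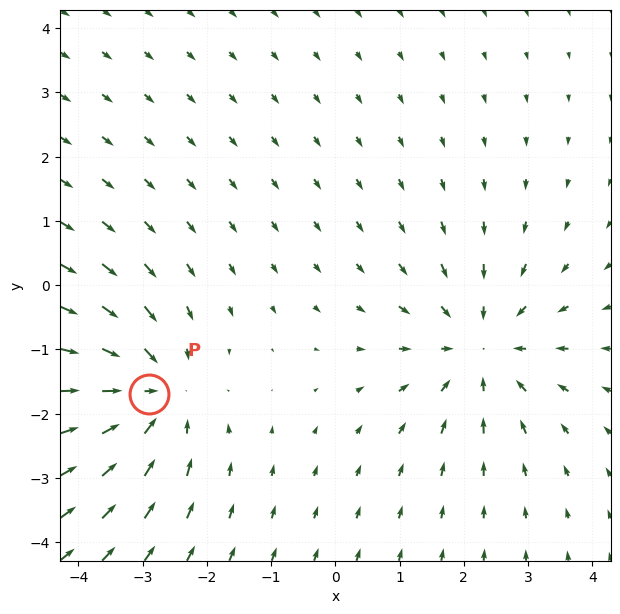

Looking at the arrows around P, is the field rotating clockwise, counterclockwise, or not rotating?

Near P at (-2.9, -1.7) the arrows show no circulation. The curl there is ≈0.

not rotating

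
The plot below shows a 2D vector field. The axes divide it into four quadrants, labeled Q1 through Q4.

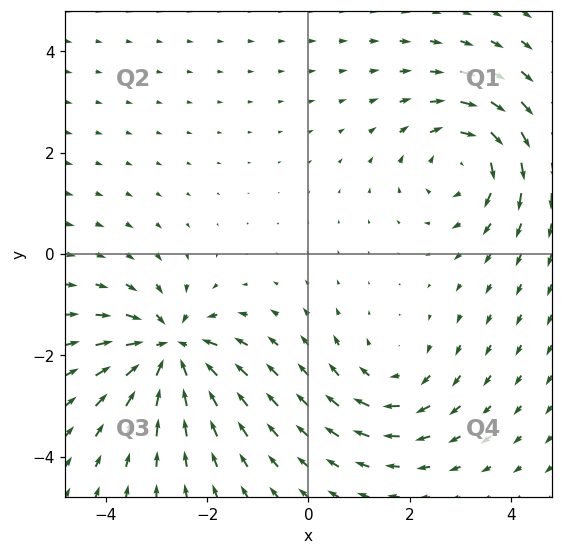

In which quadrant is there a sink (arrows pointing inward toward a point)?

Q3

The sink sits at approximately (-2.7, -1.9), which lies in quadrant Q3. The divergence there is about -5, negative as expected for a sink.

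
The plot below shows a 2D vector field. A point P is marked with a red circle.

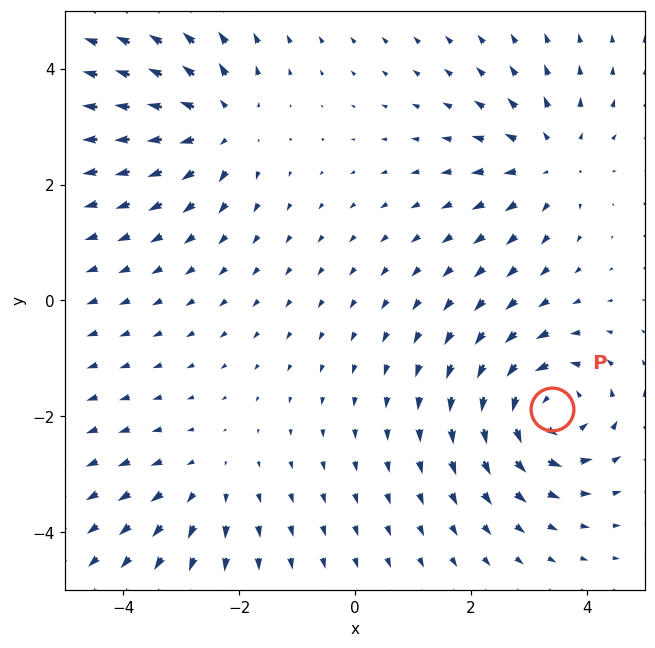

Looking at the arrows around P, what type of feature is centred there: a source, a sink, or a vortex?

vortex

At P (3.4, -1.9) the arrows circulate counterclockwise. Divergence ≈0, curl about +6 — near-zero divergence with nonzero curl is a vortex.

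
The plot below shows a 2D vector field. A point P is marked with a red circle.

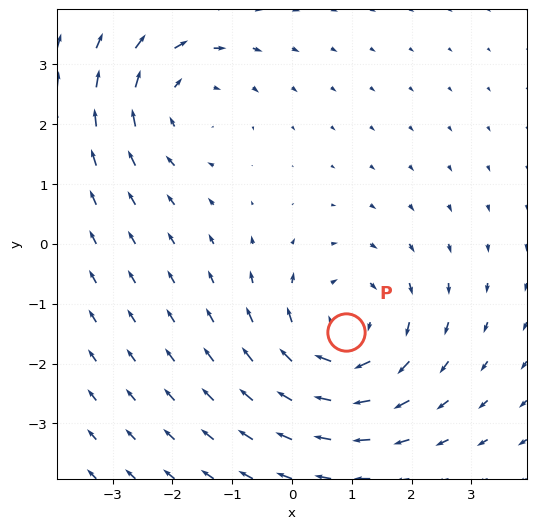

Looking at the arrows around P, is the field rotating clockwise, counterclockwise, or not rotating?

clockwise

Near P at (0.9, -1.5) the arrows circulate clockwise. The curl (z-component) there is about -4; negative curl means clockwise rotation.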